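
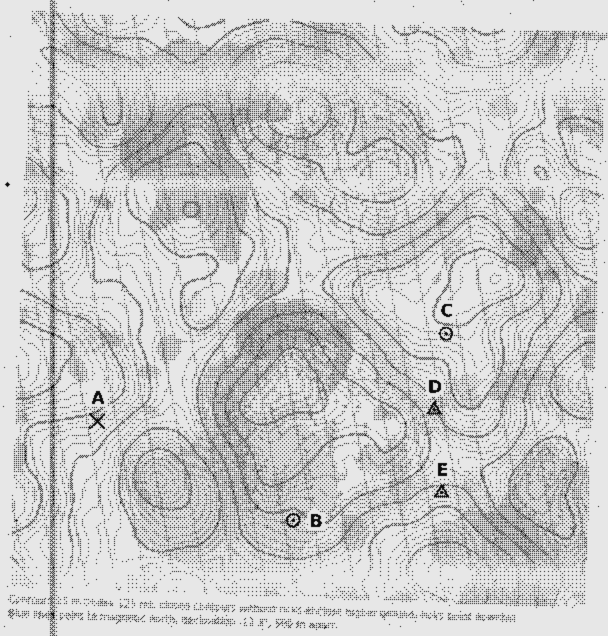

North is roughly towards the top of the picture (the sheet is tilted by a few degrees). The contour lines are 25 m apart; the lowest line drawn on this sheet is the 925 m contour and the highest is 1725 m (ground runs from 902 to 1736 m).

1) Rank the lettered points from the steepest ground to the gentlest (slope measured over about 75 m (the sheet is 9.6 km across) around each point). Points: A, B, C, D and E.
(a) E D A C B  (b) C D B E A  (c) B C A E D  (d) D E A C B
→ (d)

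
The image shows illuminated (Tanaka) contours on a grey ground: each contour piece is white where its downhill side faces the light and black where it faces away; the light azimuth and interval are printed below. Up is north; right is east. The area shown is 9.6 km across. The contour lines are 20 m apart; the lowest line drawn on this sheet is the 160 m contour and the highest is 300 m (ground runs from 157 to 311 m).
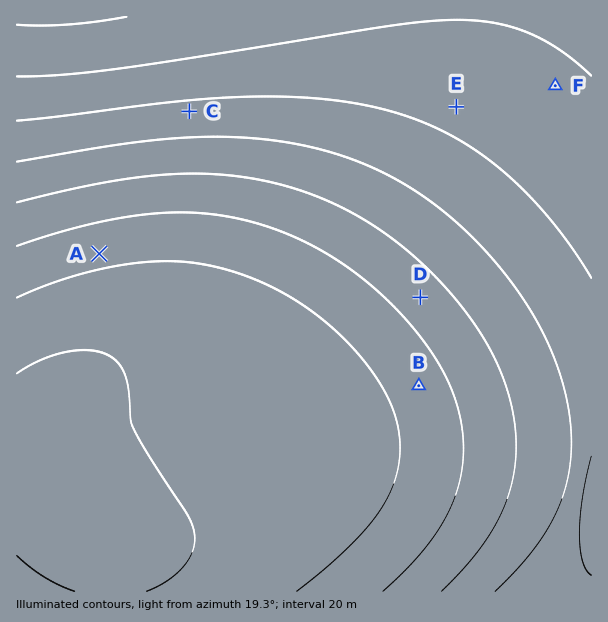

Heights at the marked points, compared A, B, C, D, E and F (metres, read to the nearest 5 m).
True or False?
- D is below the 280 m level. True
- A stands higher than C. True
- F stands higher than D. False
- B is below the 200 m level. False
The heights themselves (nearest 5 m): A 275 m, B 270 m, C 205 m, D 250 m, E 195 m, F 185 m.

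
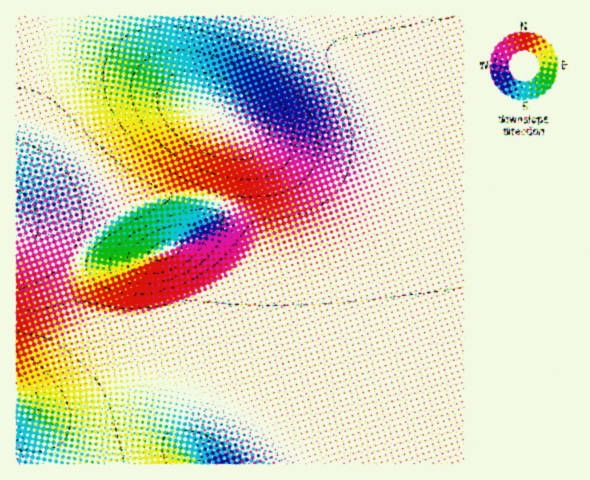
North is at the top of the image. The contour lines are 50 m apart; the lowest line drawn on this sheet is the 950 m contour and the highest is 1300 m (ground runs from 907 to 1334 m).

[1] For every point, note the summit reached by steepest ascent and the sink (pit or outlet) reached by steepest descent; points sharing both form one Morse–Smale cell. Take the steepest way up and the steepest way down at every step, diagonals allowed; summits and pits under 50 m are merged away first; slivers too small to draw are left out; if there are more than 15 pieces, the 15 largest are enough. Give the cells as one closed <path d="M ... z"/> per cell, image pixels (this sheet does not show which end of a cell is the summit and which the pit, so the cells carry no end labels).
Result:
<path d="M463 16l-447 1 1 103 22 6 29 17 34 35 24 32 14-7 18-5 20-2 22 1 21 6 11 5 23 22 5 12-1 73-4 45-6 33 0 18 8 11 31 23 20 19 156-1z"/><path d="M188 196l-30 2-29 9-20 13-21 21-10 17-5 14-1 25 4 12 0 14-4 11-26 34-19 18-11 6 0 7 3 3 24 11 24 1 22-6 37-15 15-4 24-1 23 4 20 6 47 22-6-9 0-18 9-57 1-99-6-10-21-19-22-9z"/><path d="M20 120l-4 0 1 272 10-6 19-18 25-32 5-13-4-44 6-21 16-24 15-14 17-11-24-31-34-35-29-17z"/><path d="M165 388l-24 1-15 4-37 15-22 6-24-1-25-10 11 11 9 18 5 32 265-1-31-27-32-21-37-17-20-6z"/><path d="M17 401l-1 62 26 1 1-11-5-21-9-18z"/>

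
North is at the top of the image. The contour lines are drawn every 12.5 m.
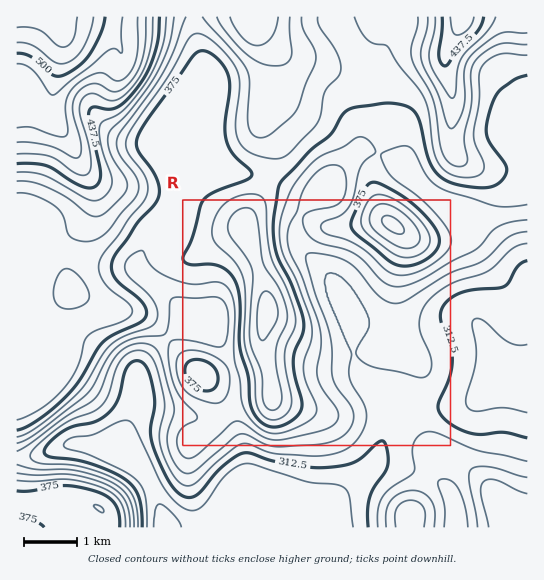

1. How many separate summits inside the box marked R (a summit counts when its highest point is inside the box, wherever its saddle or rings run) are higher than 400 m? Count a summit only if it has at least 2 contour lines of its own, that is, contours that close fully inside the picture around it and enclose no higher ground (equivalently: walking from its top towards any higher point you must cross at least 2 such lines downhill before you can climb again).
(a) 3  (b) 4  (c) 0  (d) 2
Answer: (d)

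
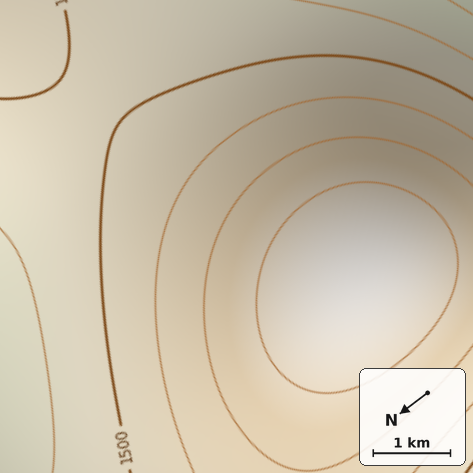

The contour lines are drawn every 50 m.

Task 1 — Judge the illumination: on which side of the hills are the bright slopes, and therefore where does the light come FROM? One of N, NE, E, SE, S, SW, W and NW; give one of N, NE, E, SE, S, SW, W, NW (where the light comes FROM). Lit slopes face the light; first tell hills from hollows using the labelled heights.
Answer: NW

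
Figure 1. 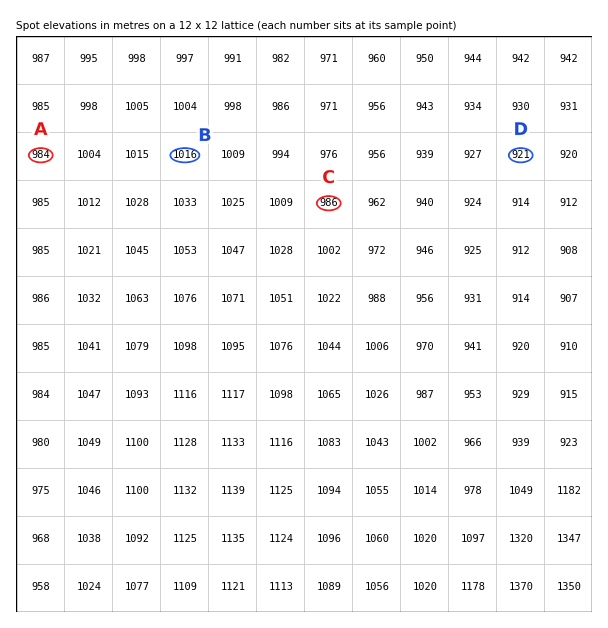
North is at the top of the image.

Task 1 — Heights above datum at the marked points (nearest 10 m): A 980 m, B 1020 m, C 990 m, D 920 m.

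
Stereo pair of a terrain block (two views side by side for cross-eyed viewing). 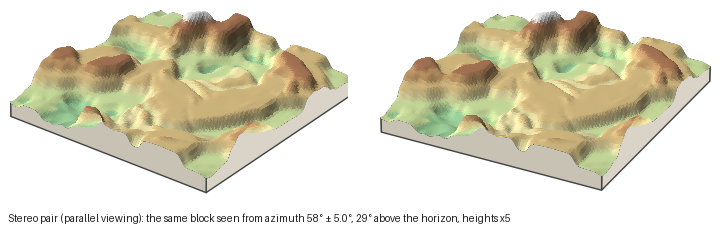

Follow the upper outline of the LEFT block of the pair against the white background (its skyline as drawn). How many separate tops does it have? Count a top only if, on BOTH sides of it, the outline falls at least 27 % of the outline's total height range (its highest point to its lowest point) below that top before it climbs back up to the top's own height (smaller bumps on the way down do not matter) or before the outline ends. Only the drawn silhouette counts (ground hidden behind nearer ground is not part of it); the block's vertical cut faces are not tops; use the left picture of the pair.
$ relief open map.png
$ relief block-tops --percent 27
1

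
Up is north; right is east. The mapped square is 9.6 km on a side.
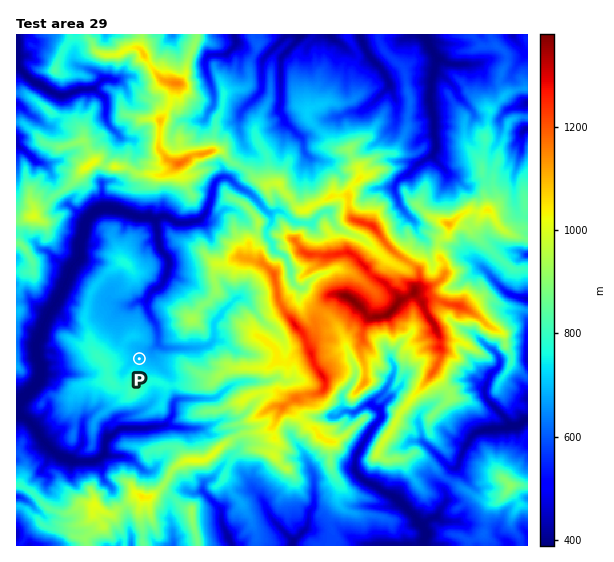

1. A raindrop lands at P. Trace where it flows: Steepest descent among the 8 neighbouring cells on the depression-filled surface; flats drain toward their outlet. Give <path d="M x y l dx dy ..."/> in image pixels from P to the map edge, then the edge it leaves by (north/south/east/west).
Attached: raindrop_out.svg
<path d="M139 359l0-3 4-4 4 0 11-9 0-12-1-2 0-4-7-9-3-7 0-10 3-6 4-4 4-1 5-5 2-6 2-4 0-4 2-1 0-8-10-12 0-5-1-2 0-10-1-2 0-6-2-3-4-3-12 0-9-4-3 0-4-2-4 0-1-2-5 0-2-1-9 0-8 4-8 8-1 3 0 5-2 1 0 6-4 8 0 14-10 14 0 4-4 8 0 2-10 19-4 4-8 15 0 4-2 4-4 14-2 2 2 1 0 9 4 7 0 12-2 1 0 3-2 4-20 20"/>
exit: west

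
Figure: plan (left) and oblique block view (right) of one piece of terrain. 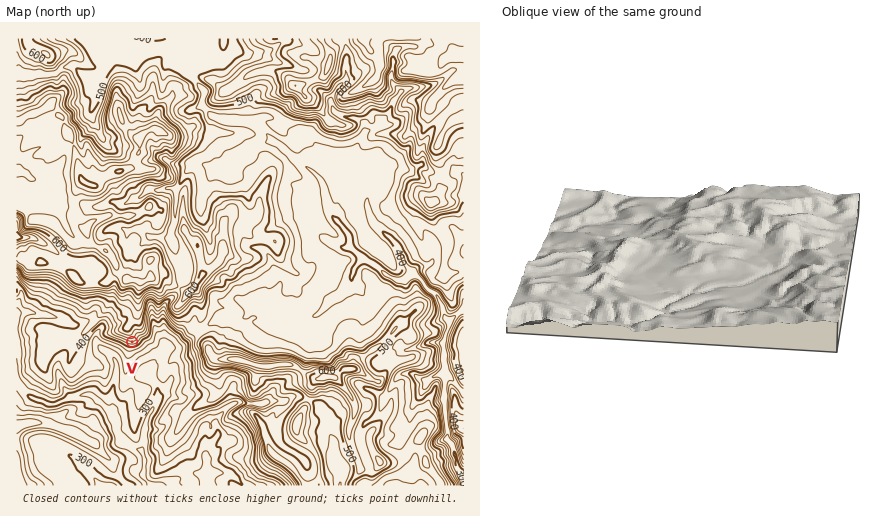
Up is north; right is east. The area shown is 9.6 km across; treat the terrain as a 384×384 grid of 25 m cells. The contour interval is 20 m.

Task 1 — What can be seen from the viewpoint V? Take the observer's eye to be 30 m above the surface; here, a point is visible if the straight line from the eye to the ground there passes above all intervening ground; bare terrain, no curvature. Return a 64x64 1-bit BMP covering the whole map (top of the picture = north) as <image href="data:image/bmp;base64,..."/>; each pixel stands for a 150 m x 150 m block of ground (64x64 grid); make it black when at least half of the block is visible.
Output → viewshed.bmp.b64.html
<image width="64" height="64" href="data:image/bmp;base64,Qk0+AgAAAAAAAD4AAAAoAAAAQAAAAEAAAAABAAEAAAAAAAACAAATCwAAEwsAAAIAAAAAAAAA////AAAAAADwAeAAAAAAAOAD4ABAAAAAwAMwAGAAAADAB/gA8AAAAMAP4AB4AAAAgA80ADAAAAAAPnwAMQAAAAD+/gAxAAAAh//XAGMAAAD//98A4wAAAP//z4D7gAAAj//P4AAAAAAD5+/wAAAAAATP//hAAAAABM//4AAAAAAI7//wAAAAAAn///AAAAAACf//8AAAAAAN///yAAAAAA////AAAAAAB///4AAAAAAH5+/wAAAAAA4gx4AAAAAACABHgAAAAAAAAAYAAAAAAAwABgAAAAAAAABHAAAAAAAwAE8AAAAAACAA8gAAAAAAYAAAAAAAAABwAAAAAAAAABAAAAAAAAAAAAAAAAAAAAAAAAAAAAAAAAAAAAAAAAAAAAAAAAAAAAAAAAAAAAAAAAAAAAAAAAAAAAAAAAAAAAAAAAAAAAAAAAAAAAAAAAAAAAAAAAAAAAAAAAAAAAAAAAAAAAAAAAAAAAAAAAAAAAAAAAAAAAAAAAAAAAAAAAAAAAAAAAAAAAAAAAAAAAAAAAAAAAAAAAAAAAAAAAAAAAAAAAAAAAAAAAAAAAAAAAAAAAAAAAAAAAAAAAAAAAAAAAAAAAAAAAAAAAAAAAAAAAAAAAAAAAAAAAAAAAAAAAAAAAAAAAAAAAAAAAAAAAAAAAAAAAAAAAAAAAAAAAAAAAAAAAAAAAAAAA=="/>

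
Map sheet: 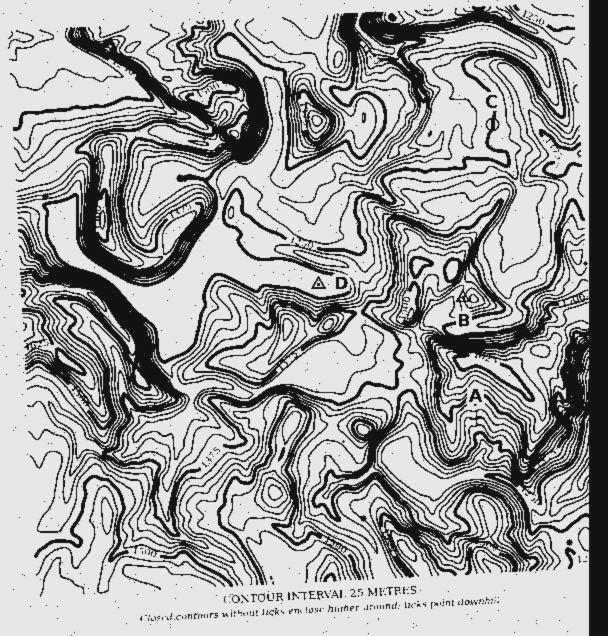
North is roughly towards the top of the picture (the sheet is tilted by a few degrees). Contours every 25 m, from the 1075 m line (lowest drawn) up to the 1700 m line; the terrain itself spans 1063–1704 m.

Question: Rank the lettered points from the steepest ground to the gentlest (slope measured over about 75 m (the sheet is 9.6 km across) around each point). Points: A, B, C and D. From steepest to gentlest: B A C D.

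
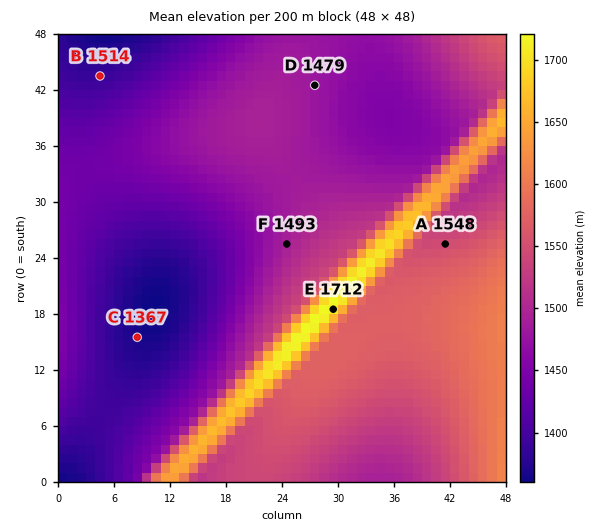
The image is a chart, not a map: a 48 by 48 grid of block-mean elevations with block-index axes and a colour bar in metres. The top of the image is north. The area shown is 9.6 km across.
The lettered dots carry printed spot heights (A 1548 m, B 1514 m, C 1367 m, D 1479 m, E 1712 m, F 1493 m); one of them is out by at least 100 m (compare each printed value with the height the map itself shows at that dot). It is B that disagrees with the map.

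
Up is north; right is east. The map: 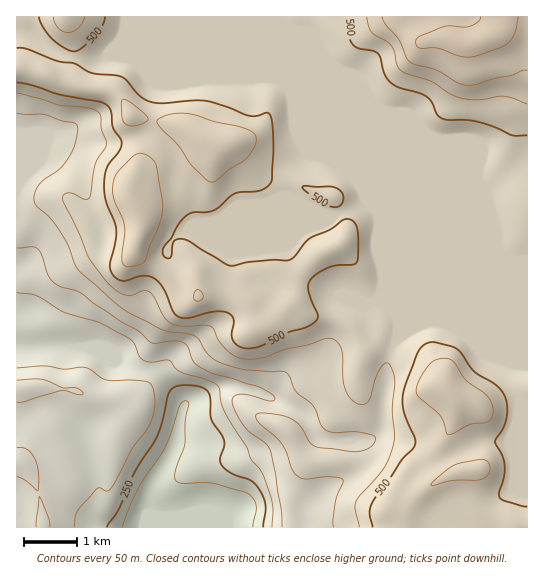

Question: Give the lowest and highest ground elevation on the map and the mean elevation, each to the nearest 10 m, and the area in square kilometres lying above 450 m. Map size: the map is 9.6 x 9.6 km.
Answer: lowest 160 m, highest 670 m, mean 440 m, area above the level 61.4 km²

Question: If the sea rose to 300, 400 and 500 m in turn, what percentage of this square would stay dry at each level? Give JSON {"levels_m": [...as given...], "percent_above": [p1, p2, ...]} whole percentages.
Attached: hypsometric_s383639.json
{"levels_m": [300, 400, 500], "percent_above": [90, 74, 27]}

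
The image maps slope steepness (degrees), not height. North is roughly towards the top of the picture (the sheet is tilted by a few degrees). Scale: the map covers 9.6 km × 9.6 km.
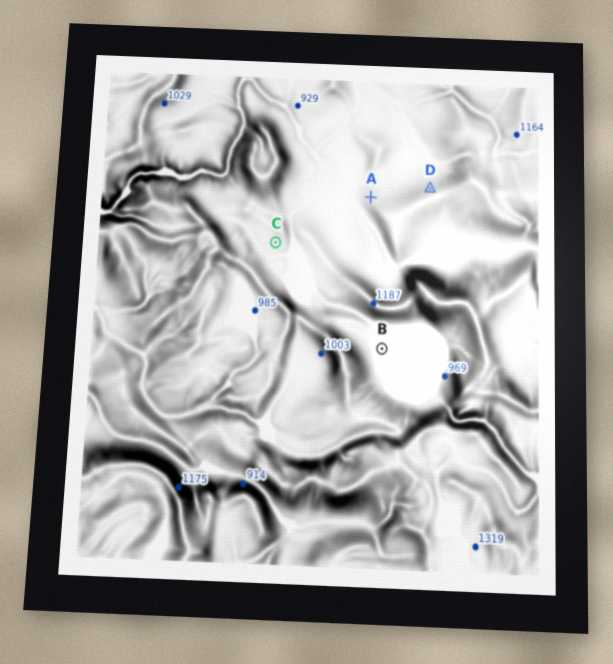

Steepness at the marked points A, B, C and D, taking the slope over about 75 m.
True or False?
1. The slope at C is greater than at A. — False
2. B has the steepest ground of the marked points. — False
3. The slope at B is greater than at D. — False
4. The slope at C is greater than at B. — True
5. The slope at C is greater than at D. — False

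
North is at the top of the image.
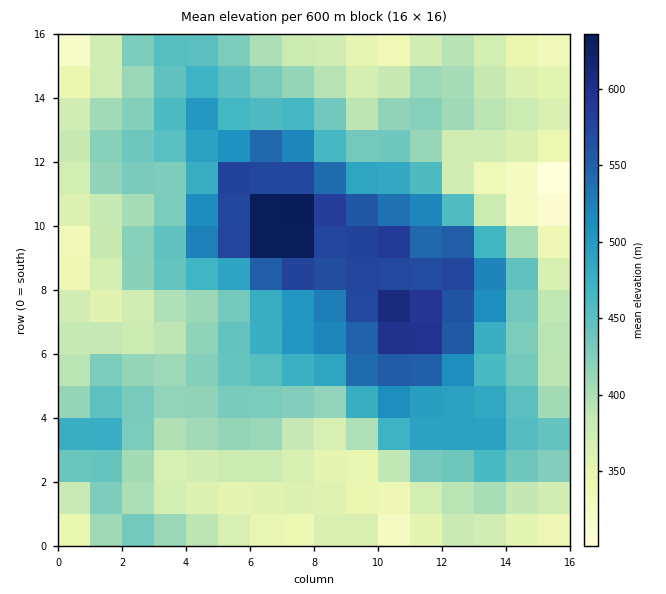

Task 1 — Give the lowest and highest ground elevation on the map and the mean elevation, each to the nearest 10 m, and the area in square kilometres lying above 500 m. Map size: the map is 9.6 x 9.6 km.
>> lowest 290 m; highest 670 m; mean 440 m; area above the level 18.4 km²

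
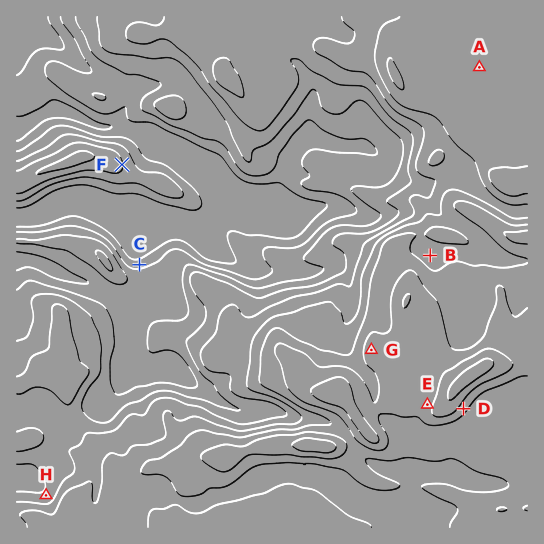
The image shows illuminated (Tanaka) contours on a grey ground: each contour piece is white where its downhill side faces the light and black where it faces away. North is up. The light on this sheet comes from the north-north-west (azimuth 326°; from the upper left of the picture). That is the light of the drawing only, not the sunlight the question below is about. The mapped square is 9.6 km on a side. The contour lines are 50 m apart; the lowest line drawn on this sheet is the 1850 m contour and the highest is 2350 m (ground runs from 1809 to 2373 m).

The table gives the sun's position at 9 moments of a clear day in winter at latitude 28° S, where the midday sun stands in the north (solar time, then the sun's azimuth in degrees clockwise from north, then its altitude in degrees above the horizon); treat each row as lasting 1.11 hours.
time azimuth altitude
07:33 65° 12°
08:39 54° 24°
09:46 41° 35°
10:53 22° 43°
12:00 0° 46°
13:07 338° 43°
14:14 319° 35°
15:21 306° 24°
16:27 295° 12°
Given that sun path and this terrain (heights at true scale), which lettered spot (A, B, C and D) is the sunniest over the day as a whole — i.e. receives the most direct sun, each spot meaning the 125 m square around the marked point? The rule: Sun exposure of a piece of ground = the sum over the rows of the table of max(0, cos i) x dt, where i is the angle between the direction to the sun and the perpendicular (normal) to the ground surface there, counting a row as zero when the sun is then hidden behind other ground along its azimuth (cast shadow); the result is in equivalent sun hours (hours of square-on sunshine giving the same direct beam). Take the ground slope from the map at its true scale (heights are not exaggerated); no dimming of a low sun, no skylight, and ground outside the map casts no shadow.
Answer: C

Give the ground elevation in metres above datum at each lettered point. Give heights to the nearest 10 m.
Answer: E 2280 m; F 2000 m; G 2270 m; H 2060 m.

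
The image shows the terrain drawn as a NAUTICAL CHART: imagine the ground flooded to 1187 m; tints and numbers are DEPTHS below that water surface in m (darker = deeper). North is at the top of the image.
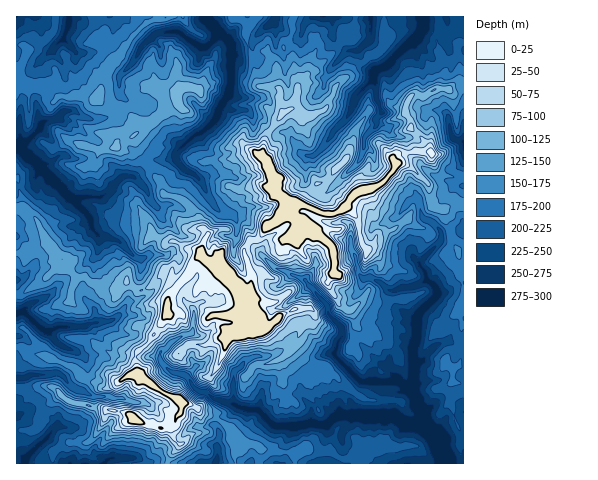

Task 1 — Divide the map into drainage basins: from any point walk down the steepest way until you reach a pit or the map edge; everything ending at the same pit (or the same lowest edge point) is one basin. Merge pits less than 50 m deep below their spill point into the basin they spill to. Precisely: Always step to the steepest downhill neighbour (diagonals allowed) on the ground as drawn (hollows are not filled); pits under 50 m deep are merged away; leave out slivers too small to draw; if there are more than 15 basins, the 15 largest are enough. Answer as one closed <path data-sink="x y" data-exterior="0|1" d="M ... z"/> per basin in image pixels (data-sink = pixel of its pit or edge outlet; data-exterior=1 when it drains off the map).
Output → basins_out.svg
<path data-sink="445 463" data-exterior="1" d="M402 163l-7 2-3 8-9 10-28 10-13 17-9 4-11-1-22-10-15-4-8 19-11 10-8 11-8 1-5 9 7 31-4 13-5 4-5-4-16-26-14-5-6-7-3 1-31 43-1 15-17 27-13 10-2 6 2 17-8 1-10 7-1 7 3 6 0 15 18 12 26 6 10-4 1-6 5-5 1-11 10 2 9 9 20 8 10 10 8 11-5 14 2 8 227 0 1-257-15-1-7 4-7-2-4-4-3-21-15-14z"/><path data-sink="207 17" data-exterior="1" d="M235 16l-70 0-17 6-18 17-8 14-13 13-7 11-1 12-5 8 6 7 34 23 1 5-4 6 7 16 20 27 3 12 22 9 11 12 3 11 8 7-5 16 1 9 5 5 15 5 15 26 5 4 5-4 4-13-7-31 5-9 8-1 8-11 11-10 7-16 0-3-10-9 1-10-7-18-6-7 2-15 18-25 0-5-4-11 3-5-1-4-4-3-14 0-4-3-12-46 2-13z"/><path data-sink="17 146" data-exterior="1" d="M17 71l-1 136 8 0 12 11 12 24 28 35 8-1 8 7 19 6 8 0 7-7 12 8 5 0 9-4 9-11 5-1 12 12 11-14 4-10 9-7 0-7 5-16-8-7-3-11-11-12-22-9-3-12-20-27-7-16 4-6-1-5-34-23-5-6-41-2-15-8-16-4-5-6z"/><path data-sink="424 18" data-exterior="0" d="M463 16l-78 0-1 3 0 28-5 5-9 4-8 8-5 1-19 18-10 23-5 4-12 6-9 0-8-7-4 0-10 8-11 14-5 9-2 15 6 7 7 18-1 10 2 4 43 18 14 2 9-4 13-17 28-10 11-14 1-5-2-5 4-4 16-4 18 1-3-7-18-18 0-7-4-7 0-8 3-7 5-4 10 2 13-8 11 2 8-9 8-1z"/><path data-sink="22 312" data-exterior="0" d="M62 260l-21 23-20 12-5 0 0 51 15 7 12 3 27 10 13 13 14 5 5 4 8-1 19-12 8-1-1-20 14-13 12-19 5-8 1-15 9-13-9-11-4-1-12 12-9 4-5 0-12-8-7 7-8 0-19-6-8-7-8 1z"/><path data-sink="25 463" data-exterior="1" d="M117 384l-5 5-6 20-35-7-7-3-9-11-7-2-31 1-1 76 36 1 2-12 9-8 26-2 12-16 7-16 15 2-2-2 0-15z"/><path data-sink="69 21" data-exterior="0" d="M145 16l-89 0 0 12-13 15-14 7-7-5-6 1 0 24 2 6 7 8 16 4 15 8 32 0 7 3 5-7 2-15 7-11 13-13 8-14 18-17z"/><path data-sink="463 143" data-exterior="1" d="M463 80l-7 1-8 9-11-2-13 8-10-2-5 4-3 7 0 8 4 7 0 7 11 10 10 15-25 0-9 3-4 4 3 5 6-1 11 6 15 14 3 21 4 4 6 2 8-4 15 0z"/><path data-sink="104 463" data-exterior="1" d="M115 410l-9 2-5 14-12 16-22 1-7 3-6 6-2 11 115 1 3-8 9-11-5-7-3-10-25-4-12-4-9-7z"/><path data-sink="371 17" data-exterior="1" d="M384 16l-28 1-4 22-8-1-8 12-39 37 0 7-5 15 10 7 9 0 17-10 10-23 19-18 5-1 8-8 9-4 5-5z"/><path data-sink="274 20" data-exterior="0" d="M293 16l-37 0-10 15 12 53 4 3 14 0 4 3 1 4-3 5 5 15 11-8 3-19 4-5-7-21-11-14 9-14z"/><path data-sink="215 463" data-exterior="1" d="M183 402l-1 1-1 10-5 5-1 6-5 3 4 11 5 7-9 11-2 7 67 1-1-8 5-14-8-11-14-13-14-4-9-8z"/><path data-sink="323 17" data-exterior="1" d="M355 16l-61 1-2 16-9 14 4 7 5 5 4 14 5 9 35-32 8-12 8 1z"/><path data-sink="17 378" data-exterior="1" d="M19 346l-3 1 1 40 31-1 7 2 9 11 7 3 36 7 2-13 6-11-13 3-5-4-14-5-10-12-30-11-12-3z"/><path data-sink="17 17" data-exterior="1" d="M55 16l-38 0-1 29 6 0 7 5 14-7 13-15z"/>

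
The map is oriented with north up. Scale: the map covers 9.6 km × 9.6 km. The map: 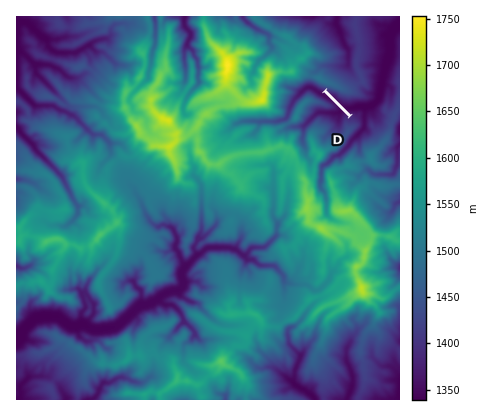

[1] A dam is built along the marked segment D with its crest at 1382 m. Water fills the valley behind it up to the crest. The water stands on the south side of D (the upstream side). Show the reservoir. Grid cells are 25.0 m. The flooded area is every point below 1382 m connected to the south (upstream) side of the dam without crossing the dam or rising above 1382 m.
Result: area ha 38.2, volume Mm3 6.41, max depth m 38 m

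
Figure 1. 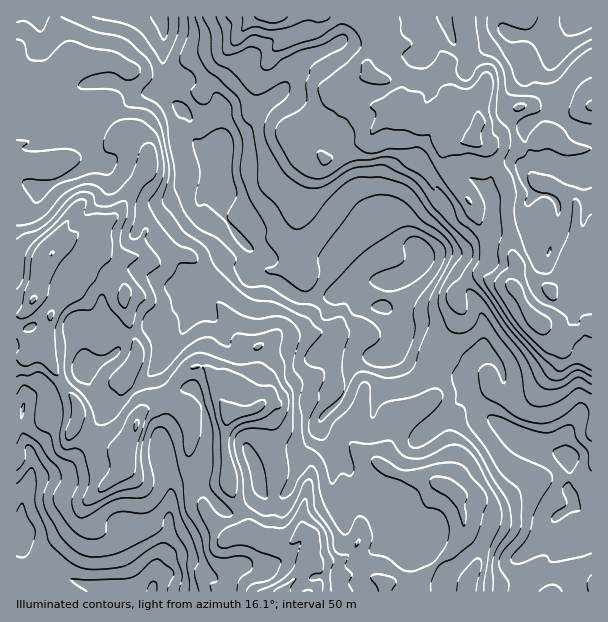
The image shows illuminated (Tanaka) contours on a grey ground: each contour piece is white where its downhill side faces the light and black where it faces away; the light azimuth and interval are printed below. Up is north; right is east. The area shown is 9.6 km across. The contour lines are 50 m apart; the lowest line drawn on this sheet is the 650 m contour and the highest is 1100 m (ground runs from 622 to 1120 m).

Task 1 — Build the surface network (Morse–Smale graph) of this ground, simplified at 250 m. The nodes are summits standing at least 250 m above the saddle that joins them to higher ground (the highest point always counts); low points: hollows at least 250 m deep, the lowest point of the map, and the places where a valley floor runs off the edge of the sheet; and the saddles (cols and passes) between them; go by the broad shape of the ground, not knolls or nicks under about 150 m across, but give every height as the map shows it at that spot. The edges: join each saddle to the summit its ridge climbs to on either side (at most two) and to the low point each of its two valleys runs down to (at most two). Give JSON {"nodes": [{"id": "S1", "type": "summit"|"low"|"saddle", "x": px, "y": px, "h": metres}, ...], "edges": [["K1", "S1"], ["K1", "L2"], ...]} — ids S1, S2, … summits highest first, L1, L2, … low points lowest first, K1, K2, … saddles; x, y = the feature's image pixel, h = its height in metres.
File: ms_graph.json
{"nodes": [
{"id": "S1", "type": "summit", "x": 281, "y": 591, "h": 1120},
{"id": "S2", "type": "summit", "x": 273, "y": 17, "h": 1096},
{"id": "L1", "type": "low", "x": 420, "y": 249, "h": 622},
{"id": "L2", "type": "low", "x": 152, "y": 591, "h": 640},
{"id": "K1", "type": "saddle", "x": 173, "y": 384, "h": 970},
{"id": "K2", "type": "saddle", "x": 432, "y": 369, "h": 776}],
"edges": [["K1", "S1"], ["K1", "L1"], ["K1", "L2"], ["K2", "S1"], ["K2", "S2"], ["K2", "L1"]]}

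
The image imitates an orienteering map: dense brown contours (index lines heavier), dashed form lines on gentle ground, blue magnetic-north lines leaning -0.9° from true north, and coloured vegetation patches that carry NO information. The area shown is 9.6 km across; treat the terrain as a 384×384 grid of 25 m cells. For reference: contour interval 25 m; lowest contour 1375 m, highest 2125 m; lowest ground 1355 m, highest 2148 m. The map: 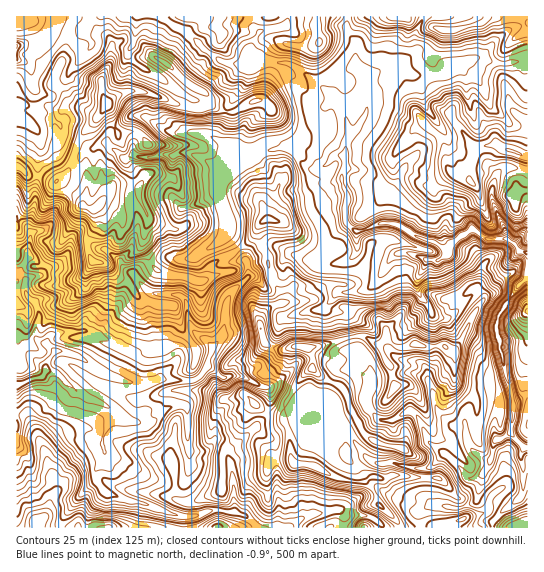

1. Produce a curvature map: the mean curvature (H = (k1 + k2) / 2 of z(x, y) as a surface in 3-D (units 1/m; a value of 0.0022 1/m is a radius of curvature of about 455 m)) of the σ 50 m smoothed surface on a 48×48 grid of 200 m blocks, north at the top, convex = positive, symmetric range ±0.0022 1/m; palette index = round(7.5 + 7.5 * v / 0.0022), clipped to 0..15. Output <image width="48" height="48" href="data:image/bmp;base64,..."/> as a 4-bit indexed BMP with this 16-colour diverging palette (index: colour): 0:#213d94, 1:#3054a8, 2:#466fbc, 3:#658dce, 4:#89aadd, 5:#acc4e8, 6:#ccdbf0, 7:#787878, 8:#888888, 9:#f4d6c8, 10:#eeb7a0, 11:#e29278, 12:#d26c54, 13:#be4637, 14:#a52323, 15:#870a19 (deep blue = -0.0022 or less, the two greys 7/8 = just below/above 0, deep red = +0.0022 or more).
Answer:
<image width="48" height="48" href="data:image/bmp;base64,Qk32BAAAAAAAAHYAAAAoAAAAMAAAADAAAAABAAQAAAAAAIAEAAATCwAAEwsAABAAAAAAAAAAlD0hAKhUMAC8b0YAzo1lAN2qiQDoxKwA8NvMAHh4eACIiIgAyNb0AKC37gB4kuIAVGzSADdGvgAjI6UAGQqHAGumbJ3tu8y4ev2nNkVZvHf0K5ebq4Up3Fq6WJZXh0ADMAADi2l1RERm+0VmRMmySXd5caM0EknMy6xIb1lndkJ+pHhlW1SoM1iJt1VIvLmGaK4re0dlZmdKRVVmypS7smeJrHOnd1WXZowqnTlljf3L28zf1TN5wmaainRndWioRYtIjk3M+VaIWDAZg7ZKsnS5lndmV6moV5pVe22ZdYlDMa/DOaccpCjJdmZoq6inRlp3qUxmZ5g63vdEikxL0Ey4Vmd4eFenOnaElUxnd4S+lbgqiGwiGkyniIloZUXIOYeaNppneGfEZfZpVntODqlnd4iFZ3WqSbeadbl3d2ySQkLFdmptDIqGeHZXiWdDNsh55ot3d20m+TfDlWp9CXqIlUeZmZyqh73Ps112ZapFvGxjuGh9CgVqRpmXZUVmR9GYAijDisd0btsXrlaJDMg1apdWeHVpsFQEyoKu1VZ1eUUorkawiqhJyVZ3eZhV5U7JZHcLZYh02WVFrlbAq5ezM2eJiIiEuyd42c6tlVZXpqjHz0iQu4c3u6p2d3d3tERTr0zs3dmcuI+7y3uAiYeTREV4eHdrN5ND7AZlRXqi2FdVaegRuXlnilloiXd6PKNV+iRnZmNdzJkiNvpA/blrqEWGmovZXXJs63hTJqmbifY1lJ9gX6IznaR2i4dhbGM9tpurtHZUOcZO2V34D4nbdtZolzZlrHMFopiYmHhUVnPZi7ufAnRHm9ZZZKvd28ywC4inaIiGV5GGZ6x4wGxkQ833M6p2V4fEjWpkVVeYWbxDh1uDtpJ6RNpimnQ0NJuRfHRGeIWZc0FnBnr/EXPMotQtS7VZZUWJmEV3eLeLit+SF+pKCNJmwpmahqicmGVItXnIeKM73TA5kBAgU4RQeUmnpNqb23VW686WekWQACrLfgfw1pbhnZyIhthiuWVViptVeTnMmbh2SIuw+Ge3O7qoWoZXVWV6uYpmilSImXacZX8I5kaMl5apW1VMhlapuZVneVWIhmmpV34LyGmOlaaLeqebhnZ4lqx2iCyIZ4qIm9omuNhop5eJW+59h3ZWdq1lW0ZlikiHyJhkVKZmaYeVIwYLRHd2WZtIhliHy1VpmJdma5dIXFdWePinepdndUV4iFh3jJVYh5qc2YdZSpdMielmdlVXZFZ4eIaGabdpWLepdnZpV7tJrVFDI0eWpodneIVnZqnGbGSoR2d4ZH6XASU2mnrFjOpneHlYZn2C2UlkiniYqZf7VEfOvNedm+dWeGl3dZ093EsotqZUiFq8u/+VWsl47YVXhoh3d3ZWq2dJlZSMZVuVu4Q463SFeXV4Z4h4d3d2aGVrlqZsVp3jhSOedYpEWHh1Znh3iHZmVmeMh2dpxEX2VH33aUNVZUNIhWd3dniYZmdkRrl2t1OZGft3dDqFZpic2FZ4d2Z2VlVsdVd2h4Sbd4Z4Q7xlecyZ63VoVoVHd1ZH17h3iFmnpnhjWpuZVWVYqFVYdHXP/qlka4qHeXZ1VWVZl4l3eoV5p1e6zddWRou6iA=="/>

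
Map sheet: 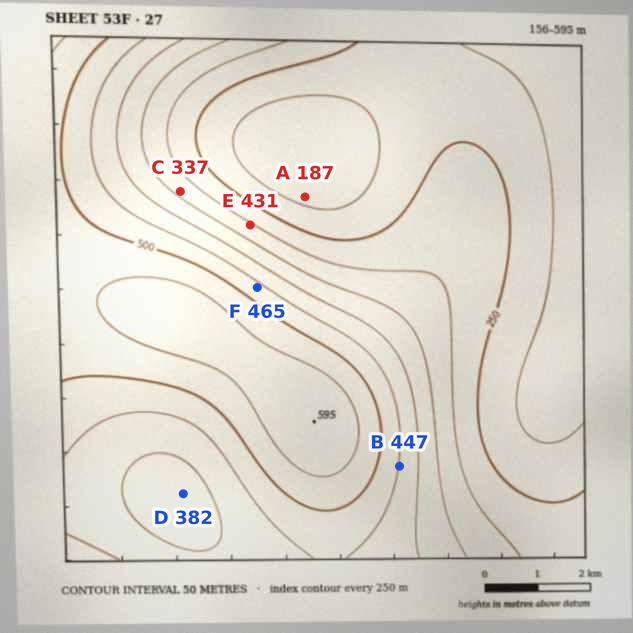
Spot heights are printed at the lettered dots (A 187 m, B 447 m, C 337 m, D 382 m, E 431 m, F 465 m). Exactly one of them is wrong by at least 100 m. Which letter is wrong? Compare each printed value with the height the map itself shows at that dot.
E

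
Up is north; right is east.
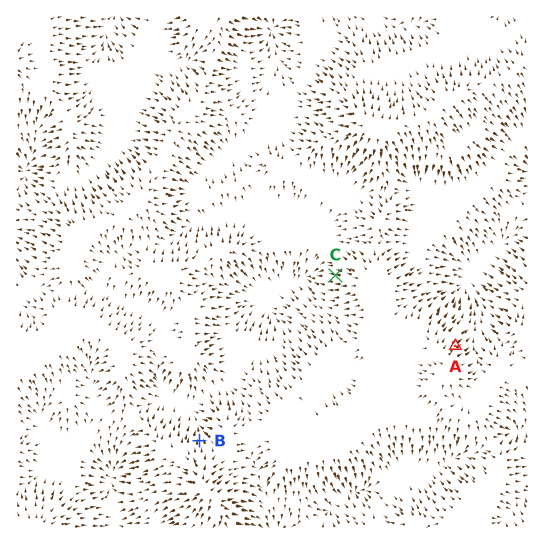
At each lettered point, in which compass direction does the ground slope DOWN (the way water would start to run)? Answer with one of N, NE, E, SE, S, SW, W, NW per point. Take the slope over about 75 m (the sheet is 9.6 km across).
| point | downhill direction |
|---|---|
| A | NE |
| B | N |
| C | W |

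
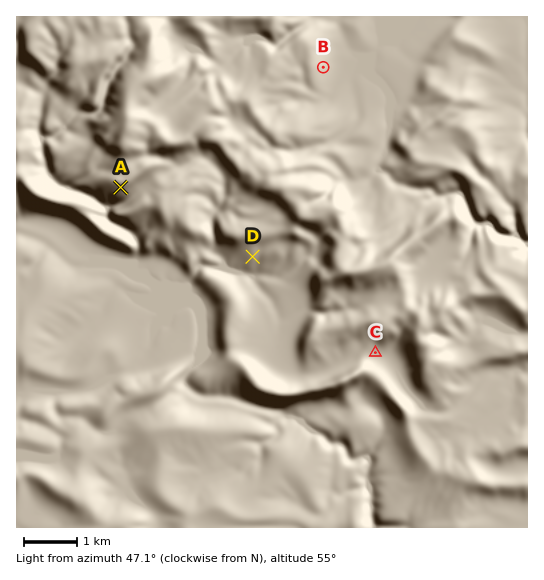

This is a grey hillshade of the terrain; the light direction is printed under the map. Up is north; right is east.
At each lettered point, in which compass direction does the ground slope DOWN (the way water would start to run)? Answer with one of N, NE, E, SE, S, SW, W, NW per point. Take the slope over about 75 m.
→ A S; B E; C SE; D S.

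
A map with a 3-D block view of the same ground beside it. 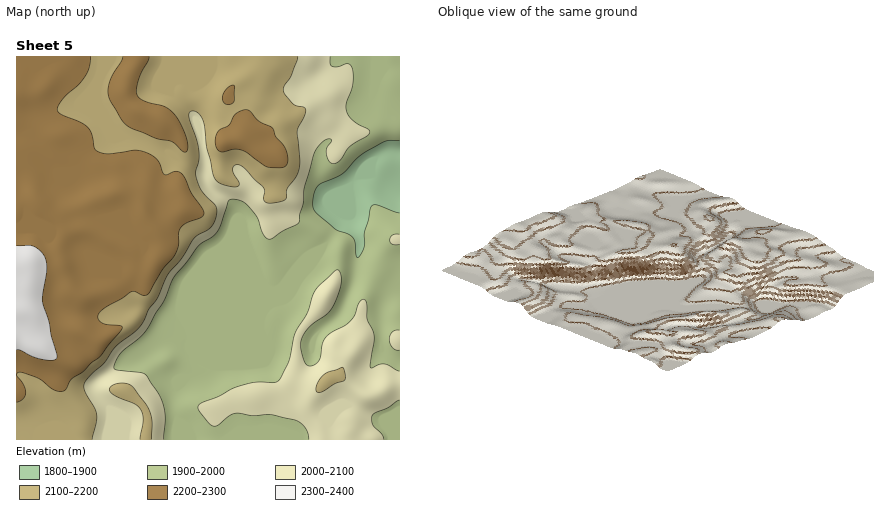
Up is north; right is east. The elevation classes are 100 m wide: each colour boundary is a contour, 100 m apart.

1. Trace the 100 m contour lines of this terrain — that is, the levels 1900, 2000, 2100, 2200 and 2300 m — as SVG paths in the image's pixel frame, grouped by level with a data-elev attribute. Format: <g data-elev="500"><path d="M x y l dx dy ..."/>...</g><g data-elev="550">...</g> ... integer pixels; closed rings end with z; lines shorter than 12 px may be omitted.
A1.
<g data-elev="1900"><path d="M400 213l-22-8-6 1-8 26 0 16-6 10-2-4-1-12-2-4-5-4-12-4-16-14-6-6-1-6 2-12 5-8 22-10 18-18 20-13 8-2 12-1"/></g><g data-elev="2000"><path d="M164 440l1-28-3-10-4-10-13-18-5-1-25-3-1-2 2-6 6-10 18-14 7-8 17-30 12-25 22-29 14-9 5-5 12-32 3-1 6 1 8 4 11 14 7 18 4 3 4 0 27-17 1-8 3-12 2-16 9-31 6-10 6-5 5 0-4 8-1 6 3 8 5 2 6-4 10-14 19-12 1-2-1-2-16-10-7-10 0-8 7-20-1-15-4-3-10 3-6-1-2-2 0-8"/><path d="M384 440l-2-6-9-10-1-8 28-16"/><path d="M400 371l-16-7-14 4 4-32-7-16 0-16-3-5-5 3-4 12-5 8-20 11-5 5-3 6-2 14-2 4-8 4-5-2-4-14 0-10 8-12 19-14 6-10 5-14 2-10-1-9-2-1-2 0-17 16-5 6-7 22-12 18-6 28-11 21-4 2-20-1-16 4-20 11-16 5-4 4 3 8 9 10 4 2 4-1 12-9 6-3 16 3 18-1 24 5 6 3 5 5 3 4 1 8"/><path d="M400 330l-8 2-3 8 3 8 4 2 4 0"/><path d="M400 234l-8 1-2 5 2 4 8 0"/></g><g data-elev="2100"><path d="M92 440l4-18 1-8-3-6-9-18 0-8 7-8 12-11 12-17 24-20 9-16 9-12 11-24 13-16 12-20 16-10 6-10 1-6-1-6-14-15-6-13 0-6 3-12 0-10-3-12-7-18 0-7 3-2 4 1 7 8 4 28 6 28 4 6 13 4 8 0 1-4-6-12 1-4 4-1 6 3 19 20 2 4-1 7 2 3 6 1 12-3 3-2 0-10 9-10 3-8 1-10-3-28 9-20-2-4-12-5-9-13 1-4 8-11 6-19"/><path d="M151 440l1-22-6-14-16-19-8-2-8 2-5 3 3 5 22 11 7 6 2 10-3 20"/><path d="M318 392l4 0 12-8 10-4 1-4-1-8-2-1-14 5-5 4-7 10 0 4z"/></g><g data-elev="2200"><path d="M16 402l7-4 3-6-2-7-7-9 1-4 4 1 14 4 17 13 9 1 4-1 6-12 10-6 10-9 8-6 22-29-2-2-13-2-6-2-3-4 1-6 7-5 26-15 4 0 8 4 4-2 14-24 14-16 3-8 0-12 2-6 6-6 14-4 3-4-1-4-11-16-7-16-5-5-4-2-12 4-8-16-6-5-8-3-8-1-26 4-10-2-3-4-3-14-4-7-8-5-19-8-3-2 0-4 4-8 17-16 7-10 3-7 2-11"/><path d="M270 168l12 0 4-3 2-7-4-11-8-11-4-8-14-7-10-11-4 0-6 2-4 4-6 9-8 4-2 3-3 8 2 8 5 4 12-3 8 1 22 16z"/><path d="M227 104l5 0 2-2 1-16-1-1-6 3-5 6 0 6z"/><path d="M123 56l-2 6-10 16-3 12 2 10 11 20 9 8 26 10 16 3 10 10 4 1 2-4-2-10-6-14-6-10-10-8-22-6-5-6 0-6 2-8 10-24"/></g><g data-elev="2300"><path d="M16 350l26 9 10 1 5-2-8-36-7-20 5-32-2-12-4-6-7-5-18-1"/></g>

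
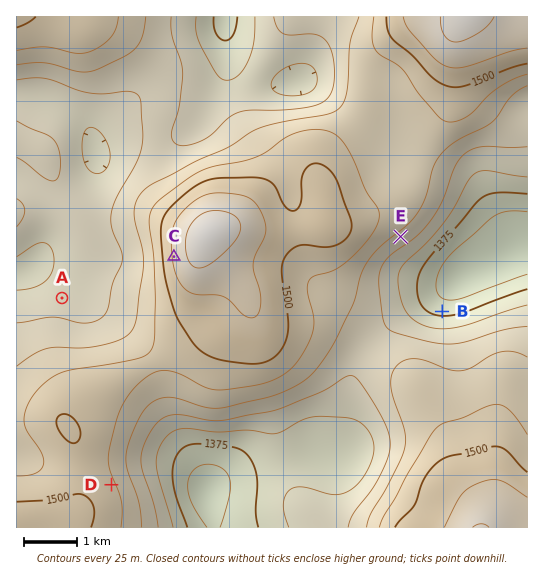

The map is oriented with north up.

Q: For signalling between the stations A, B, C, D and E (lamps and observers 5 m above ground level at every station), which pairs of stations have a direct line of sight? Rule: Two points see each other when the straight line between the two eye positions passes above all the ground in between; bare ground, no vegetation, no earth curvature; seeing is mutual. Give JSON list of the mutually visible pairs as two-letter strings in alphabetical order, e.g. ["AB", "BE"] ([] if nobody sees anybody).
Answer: ["AC", "BE", "CD"]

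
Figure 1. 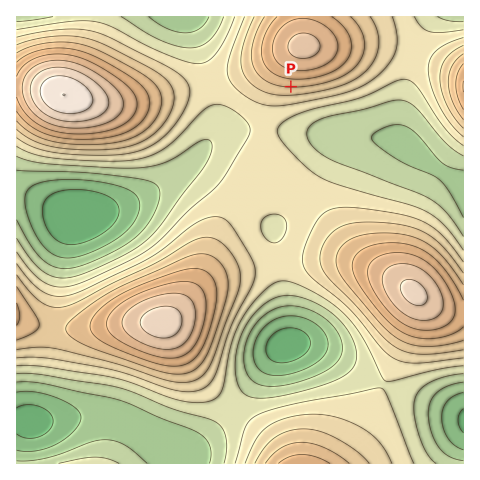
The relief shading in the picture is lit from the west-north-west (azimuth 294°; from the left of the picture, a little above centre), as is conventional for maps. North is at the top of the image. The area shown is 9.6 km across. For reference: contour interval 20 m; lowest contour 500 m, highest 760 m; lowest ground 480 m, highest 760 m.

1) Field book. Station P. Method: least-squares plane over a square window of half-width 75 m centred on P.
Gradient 7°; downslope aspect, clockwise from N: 182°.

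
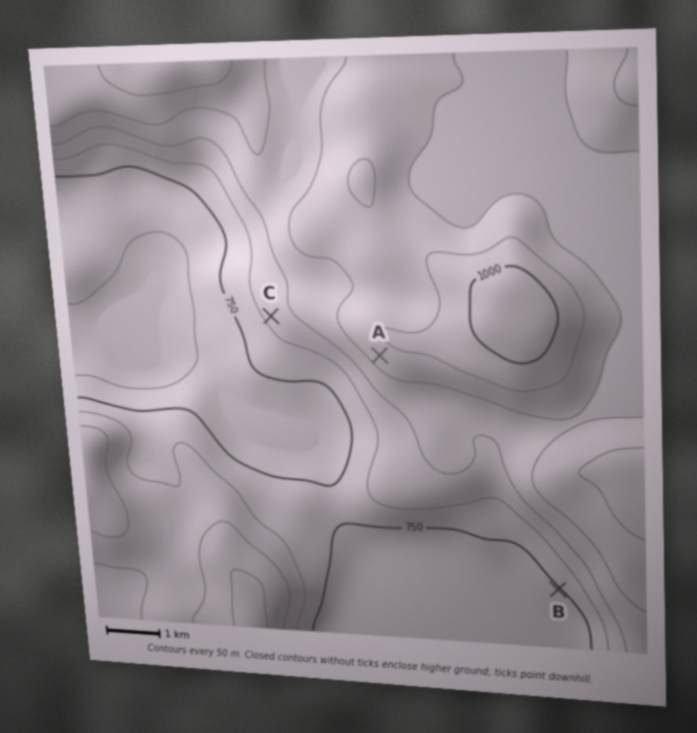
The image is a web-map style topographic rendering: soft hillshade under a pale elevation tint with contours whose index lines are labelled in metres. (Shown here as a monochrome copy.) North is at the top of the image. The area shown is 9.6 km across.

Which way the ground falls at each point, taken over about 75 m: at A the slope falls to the SW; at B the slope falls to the SW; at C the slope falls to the SW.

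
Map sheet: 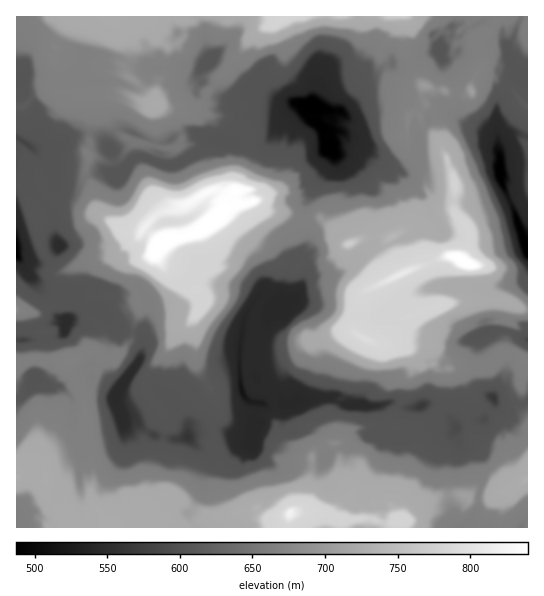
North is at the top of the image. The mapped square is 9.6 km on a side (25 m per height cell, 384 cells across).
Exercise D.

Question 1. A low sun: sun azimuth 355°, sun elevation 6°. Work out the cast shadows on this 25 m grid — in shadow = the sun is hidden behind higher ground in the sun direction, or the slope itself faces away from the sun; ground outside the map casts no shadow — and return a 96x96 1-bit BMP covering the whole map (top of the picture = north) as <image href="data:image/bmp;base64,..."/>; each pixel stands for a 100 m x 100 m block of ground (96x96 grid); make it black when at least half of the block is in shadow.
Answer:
<image width="96" height="96" href="data:image/bmp;base64,Qk2+BAAAAAAAAD4AAAAoAAAAYAAAAGAAAAABAAEAAAAAAIAEAAATCwAAEwsAAAIAAAAAAAAA////AAAAAAAAAAAAAAA4//hjAP8AAAAAAAA4AMAHDP/8AAAAAAAIAAADnP/4AAABAAAAAAAAPf/wAAAAAAAAAAAANY/wAAAAAAAAAAAAIAPgAAAAAAAAAAAAAAFAAAAAAAAAAAAAAAAAAAAAAAAAAAAAAAAAAAAAAAAAAAAAAAAAAAAAAAAAAAAAAAAAAAAAAAAAAAAAAAAAAAAAAACAAAAAAAAAAAAAAAAAAAAAAAAAAAAAAAAAAAAAAAAAAAAAAAAAGAYAAAAAAAAGAYAAAB/gAAAAAABvAYAAAP/wAAAAAABhg4AAAP/wAAAAAAABgYAAAP/8AAAAABABwAAAB//+AAAAADsAAAAEB///wAAAAHoAAAAP3///+AMAAH4AMA4P/////+PAAfwH+BwP/////+fjAfgH+AA///////f/wfg//AA///////z/gfw//IB/////3/j/APx//sB/////x/h+AP5//8B/////wDg4AD9//+Af///nABAAAA8P/+AX///z4AAAAA/P//gX/8Hx5wAAAAXv//4P/wAw/4HgAAX3//8AHEAc/8f4AAHw//8AGAAf///4wAPw//8AAAAf///4wAfw//+AAAAf///74B/w///AAAAP///58D/xP//AAAAH//8B4H//n//AAAAB//8AAH//j//4AAAAf+AAAf//hf/8AAAAP4AAP///Av/+AAAAf8AAf//+B//+gD8f/8AAf//4D//+AA/f//AI///wD//+GAPv//AY///4B//gnADz//AAOP//A//4HAAQ/0AIAN7/8f/+OwAB4AAYABif/f//MwAAwAAQADwP////hwAAAAARwDkH////p4AAAAAj23MD////IYYAAAEjm2EAP//wAAEAAAEjF0CAD//wQAAAAANAB8BgA//wwAAAQANABgA/gf/wgAAAAAJAAAAfwP+QAAAAQAaAAAAB4HyAAAAAAASAAAAAcByAAAAAAASAAAAAMACwAAAAEAAAAAAAGBiwAAAAEAEAAAAAAAgAAAAAAAAAAAAAAAAAAAAAAAAAAAAAAAAAAAAAAAAAAAAAAAAAAAHAAAAAA+AeAAAAAAPAAEAAA5//AAAAAAOAAGAAAA//gAAAAAcAAHAAAA/7gAAAQAYAAfIgAP/x8AAAYBQAA/ZgYfj4eAAA+DwAA+6B+eP+/AD//CgAD+8D/8///AD//mAAD/8H+5/5/gH//kAAH/wH8Bv4HgH//8AAH/gPgAf8AAH//8AAH/AOAA4IBQH//4AAB+AMAAgAA4P//4AAh+AYAAAAB+///4APhsAAAAAAB////wAPhOAAAAYAA////wAMAGAAAAwAAP///+AAAGAAABAAgH////AAAADgAAAAYD////gAAADgAPc8eB/////AACHgD//+fB/////gACHgf///fj////f0AAPg////vz//////IAsB/8Bz/9//////gBoD/gGB/8P/////gDwH4AAP/+f/////kDwHgAAH/+P////fwDwGAAAH/+A//h/s8AQAAAAAPAAP/3/mcAI="/>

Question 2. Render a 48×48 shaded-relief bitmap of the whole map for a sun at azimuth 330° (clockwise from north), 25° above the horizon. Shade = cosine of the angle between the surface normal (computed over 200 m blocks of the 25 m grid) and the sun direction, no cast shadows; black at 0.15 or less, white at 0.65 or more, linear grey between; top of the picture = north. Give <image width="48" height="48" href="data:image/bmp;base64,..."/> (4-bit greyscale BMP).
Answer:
<image width="48" height="48" href="data:image/bmp;base64,Qk32BAAAAAAAAHYAAAAoAAAAMAAAADAAAAABAAQAAAAAAIAEAAATCwAAEwsAABAAAAAAAAAAAAAAABEREQAiIiIAMzMzAERERABVVVUAZmZmAHd3dwCIiIgAmZmZAKqqqgC7u7sAzMzMAN3d3QDu7u4A////AImZiIiIiIiJmZiIrJZoeKqry5hTd3h2d4mZiIiIiIiIm7qZrcl4mqqqvKh0ZmhVR3eIiZmqmIiIms3brN3KqqmZmqmXd2h2MlaIiaq8y7qpmavd3N7buYiImZmqmpq4hXiIiaqbzMzLq7vN3c3bupmKu7qrq6ramIiIiJmLzLvLqqq97aq6vLqau7u7vMvNypiIiIiJvLuqqYir7cqZisuqu7qqu8zLzcmIiIeIqamaqYiZzM26mKq6q7qYiZrLm9ypiId5u5h4qYZ4nKzduZiamIiIiYm9uqu5iIdoq5h2eYVojNu83LqIiIiIiIibzKmYiIdomZiHeIZomczczN3LqZqYiIiZrNyqmIZomIiIiIZoiZmsy5mZmXeZiIiZiKzMqYVHqYiIiIZoiIh2d2VVNENWVnd5h1mpmYUju4iId4dniHZlQzRFVUI1RERHiDRneIYwXIVWVXd4iXZEVVQiNFQ1ZmVFeZZ5mIhiCbZFZGd4iYhkRVQzESVUeJmGedy825mpRLtUVEZ4iqmFVUVVZTR1aazKq6qq7surlpt1QhR4ity5d2eIiHV2RYrMmVeIvLqpl4qnUgFYid/+25iIiIVHQzRnZURmWpiIhmqqcgAXiJ7//9mIiIczMyIzIXd2VoiJh3mplRAEiIne3tqIiImFRENFVquYiIiJmYeGh1IBaIirq8qIiIm7l4d4mquYh4dmh2Vmh2UhNlVqq92Yd3ZpmHd4maupdVZTREV4h0MRJFVZmr7KmHZEQiM0VsqquWdmVDRoiGQxEmiJmIrcqph2VERVZ7mb3amIeYU2eIVDIzV4qHacy7qaqpiHdqiHq6qniLlTRWY1NFRGmZh5u8y87JdlVKiFeIiYmKy5ZDRDM0dmmpqImZu7ynZkU5mHmIirqpmrumNEMiSJnLqZmYiJmZZlZImIm7rP7Ll3i6dDQ0V6q83Lu6mZmZdmZ3mInMy9/qvLmJl1VUZ7273dzcyqmHdoeIiIm7u87+3v/LuqqXZpzdzNzLzKp2ZpmIiImqmr3v7///7d3cmHrN26zLm6qGZpqoiImpd4vdzN///93duYrMzamqmqmHZYqomImpZ4eph4ze/8uqqIm7q8l4map2ZXqYiImqeId2Z1eau6maqWiaqal4mql2ZmqZiIiZdnh3eHZ4iIiLu4eKqZiYm7mGZ3iXiHZodWh2VmRVeIdomqiKqamYisp1RneYiGZnd3ZlRnZVeIdniZmJqKqZiJljJHeIh4eIiIiHZnmGeIhmd3dniKqZh4h0I2iJl4iIiJm7mImWR4hjVFZmaKqIh3iHQ3iKqYiIiImrqHi5Q3h0NGeYiKqZmYmZdGiJqYiIiIiJmHashDaHQ3iZmJqZmquZhliIiYiIiId3h3VsuEJWQkd5l3iZiKuph2d2eYh3ZmZVVmY2qVIUQiRndnd4d4qph2d3iIZmZmZmVmZleoQRMhJFZndVVlmZh2eIiHZmeIiHdlRmVqlSEQASREVUM0eZmFaYmFeIiIiIh1JEM3p0EQAAJDNVQkWImGWA=="/>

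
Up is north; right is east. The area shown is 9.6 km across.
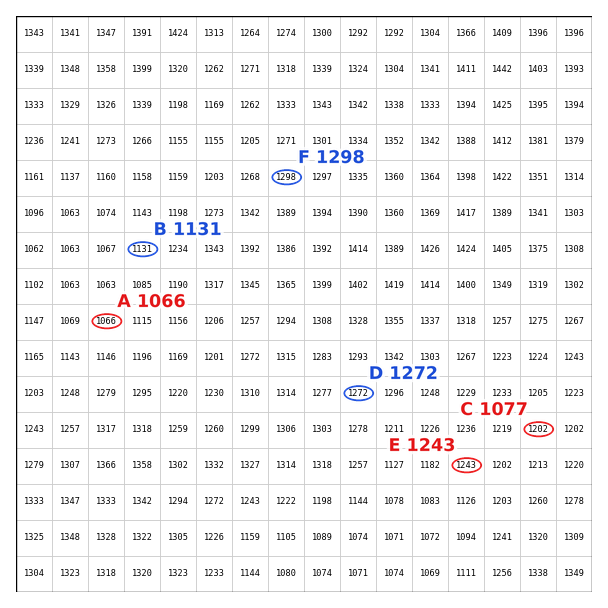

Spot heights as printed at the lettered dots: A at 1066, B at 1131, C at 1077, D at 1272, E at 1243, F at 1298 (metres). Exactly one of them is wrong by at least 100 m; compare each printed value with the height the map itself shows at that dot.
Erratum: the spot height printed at C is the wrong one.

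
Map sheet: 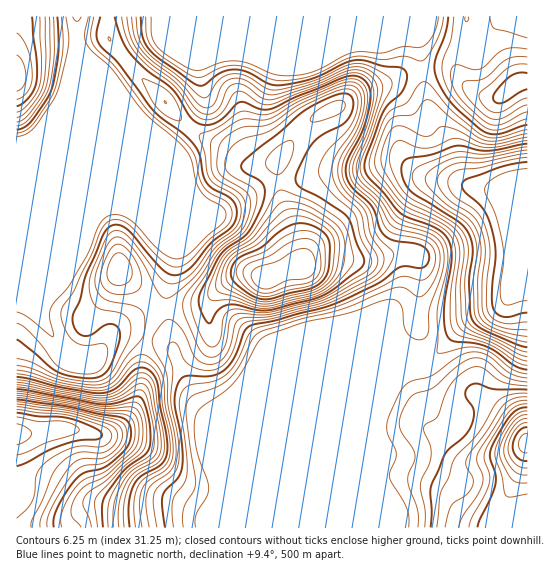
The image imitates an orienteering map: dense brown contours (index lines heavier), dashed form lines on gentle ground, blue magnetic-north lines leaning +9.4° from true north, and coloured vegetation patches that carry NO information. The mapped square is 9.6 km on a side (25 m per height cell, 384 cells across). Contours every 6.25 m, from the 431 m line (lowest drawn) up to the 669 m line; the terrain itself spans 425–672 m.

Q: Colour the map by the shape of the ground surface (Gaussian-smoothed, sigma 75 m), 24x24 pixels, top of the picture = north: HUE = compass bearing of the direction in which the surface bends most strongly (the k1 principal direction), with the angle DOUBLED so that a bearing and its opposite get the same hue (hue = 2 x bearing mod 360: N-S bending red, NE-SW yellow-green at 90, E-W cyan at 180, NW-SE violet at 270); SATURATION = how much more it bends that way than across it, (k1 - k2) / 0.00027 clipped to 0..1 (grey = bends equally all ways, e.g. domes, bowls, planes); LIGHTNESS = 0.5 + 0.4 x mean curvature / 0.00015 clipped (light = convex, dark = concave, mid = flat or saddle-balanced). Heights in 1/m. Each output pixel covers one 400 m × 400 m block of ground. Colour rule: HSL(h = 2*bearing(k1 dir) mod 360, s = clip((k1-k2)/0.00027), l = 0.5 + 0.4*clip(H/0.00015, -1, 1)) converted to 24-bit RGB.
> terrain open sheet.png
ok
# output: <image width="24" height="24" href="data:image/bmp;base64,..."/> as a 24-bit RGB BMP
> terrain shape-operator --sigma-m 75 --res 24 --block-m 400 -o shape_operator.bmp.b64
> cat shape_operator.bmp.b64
<image width="24" height="24" href="data:image/bmp;base64,Qk32BgAAAAAAADYAAAAoAAAAGAAAABgAAAABABgAAAAAAMAGAAATCwAAEwsAAAAAAAAAAAAAwrNHgJI7NnhexalwlIleXHl6cml8eWBscGNfX3V7f4CAf4B/f4B/f3+Af3+AgH9/gH9/Z1x5TlNnfaJgZ66FgnOzuYl4fYNztI+TwXiKQHtEj4EotsYkQ2Q7Wlg6eXtNbpWaVnOZe3yBf4B/f4B/f3+Ag3N5jHJegIVgbFh/XHKTb7SQc6ZnRFxz12hhqHdHoqJMrGpYvEyQujpk59NBSDsmRJMoCPKIP4+wc0+Mf32Af4B/f4B/f3+Aa2KVkpevcXGuW2CnaZGhb46QrWFtVUFsnVM55ppWpqVxmGZVh0hPsWOg6MfGb5Xru/T1MMDoHx5xemCBgH+Af4CAf4B/f4CAboZ7e45kgGFseF1fgoFaVJRkXJqtYTvcqF/s89vYmZbnspj7zND/zN//3c/8yabmlc2tTiifOBxmb3mAf4B/gIB/gIB/f4B/f4B/f4B+XV2JkmmkiqOccZ6JT3ZULW5ZKW2f9O7Xws37xdz/zt39ZFf7/yfv/7jFz7xsNw5HdTx0ToJYdIF7f4CAf3+AgIB/f4B/f4B/Zn6EVnKWqJ+QimyVk2+ETYt0D5t4oP6GwscrXoAXYEcQLAgHOQ0X/8Ke/I6RRwllhD9Ffas3K4ZffICAf3+AgIB/gIB/f4B/foCAQYmHkKmKcFioroayiqupI+WgLNlcl34AalgJLx0EKSYKLVAm3P1k/zYwkgGsz1WnztmUH5+CRn+Cf4B/gIB/gIB/gIB/gIB/coN6XItFQnpRcp6hu8axgda4LXiXlatejzNqmyhNUqM+G4Ba198uwVsmTCpnvHN86+vKXFSoIlhPWoBKe4F4f4B/gIB/gH9/hWh6o2lRM8xPEtKOmue/mYfMbiaGpGx2hyWOjomzuo6fPmhxbKRGtnptSjGQocJ749NwggIpYDAAJkUAGjMAP2QMWoAwbIBWZ1eGrraRn8V8IbMoIJYBNR4VizAuhlxOO32XpHOy0DlpqW5WQrRaWrGYKijK2IS6/wk0ngB08sPEoGXbd7UsAbQQE4khI3cjN3FJsbRVx9ZaeaxiZ4pOHi47ZodJgH9/bYJ4HV1+3mPR3ry4f9S1QcDPGlGphDPX/4HtqZ/62Nzz06r/5tL5x9T4NTnsV7nBIKGgWp9N3OeCUaRVfW9cLThvVnx2gIB/f4CAOn6AG1Ob9evWp9jCP0ujHy5YIENyhIXa3tvwzYXVzWvS4MjK2JDIKDfksrfqTiD5e5LT3+rViHaxZmydLEKRVV2JgIB/gIB/fX+ABlBk7fvKwodqZBRHfnlfB2M9DqlKuj4r1Do8rZiIxL2j26rMVFm9SZloJFfEl7ze4Mngv4Hdo3LDRymUYVeEgIB/gIB/f3+AMYt9j/8GlAsfgmx6gH9/cYJ0DCcQO1AWuM1Cp8Jul8eCr1Bcw3KWjK3AILKzR512qa1mtkaG0DeGgDORcWOCgIB/gIB/f3+Af4B/gINwgH18gH9/f3+Akh1jeTkvF5kgPMAegeM4m5I8qo4/Xt14rHq3l0qbWl05lXYoXT4ojkstfUtde2x5f4B/gIB/f3+Af3+AgIB/gIB/gH9/d3CBbxGnzrTZkMDXX7uorclPV3FFxNxKbbMLOEgegCsrbi4niGofWEEoiWwhXm0jXW0ufoF4f4B/f3+Af3+AgIB/gH9/gH9/cSteJqB5j8eUhp2ofnW0zJeklGaUwpFa86QzFVsyMCpcrDt6uG90cEKSzClBs44pPmMmHKgASoV0f3+Af3+AgH9/gHx+dRs0IusJcP/4ZnHVuJe5THPE23XB0WqZnWdp9MuqM8G4DBlFX52XoIS2oxyzxlWv4svOUVnZ7/KzADoxdoGBf3+AgH+AehxfxFPmzP/hEl2RYypOw+BnI4+lWkTi8sj98b768+HYz2XaCAtkUbiEcjB6oDOPi8DF38vEWkyz7+fcH47eIFd8f3+AgT91ehTYzP/mn+LaPQJ8TW7Ayem9NYehEI1uJczL5Zn3/c7l+4n/Vgb3WVinQxyKjNXUe9bn0pLc0oLn4tOwwXCaCShig1FjlQlkzP/fbO3BhxtNWBFTIc832sFDdBUUWVoXFzIBCTMA/900/zOTzjHho1vLOSTEkNuLUHN3XZFyxKie17t6tn51CAh2txHCxP7TWP1FLAwXcCEtgX9xa4ZHhXU4g3JrgH9/f4B/T4NOOXsEe18Pd4EwnlVFVzad3KJnTXdNSaBTfaZOzb56qrp/AAhtTzjQ6/igp4RIKRhefn6AgH9/f4B/gH9/gIB/gIB/gIB/f4B/f4B/gIB/e4F3eoBnHzxa4qZ6erJ8WpJ2fYVg"/>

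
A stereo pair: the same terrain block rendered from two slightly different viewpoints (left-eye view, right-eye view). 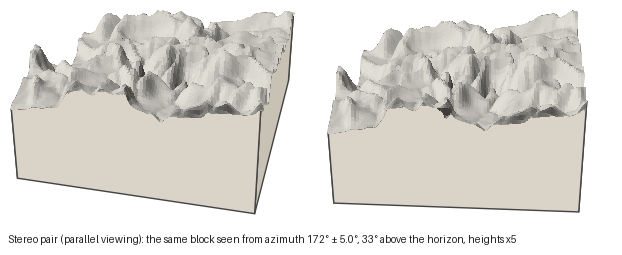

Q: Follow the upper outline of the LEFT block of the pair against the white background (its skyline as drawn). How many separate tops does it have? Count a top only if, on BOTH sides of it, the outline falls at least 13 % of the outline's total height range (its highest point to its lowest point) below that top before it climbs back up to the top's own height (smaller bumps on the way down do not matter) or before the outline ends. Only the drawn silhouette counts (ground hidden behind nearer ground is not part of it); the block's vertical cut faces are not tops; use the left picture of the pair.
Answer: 2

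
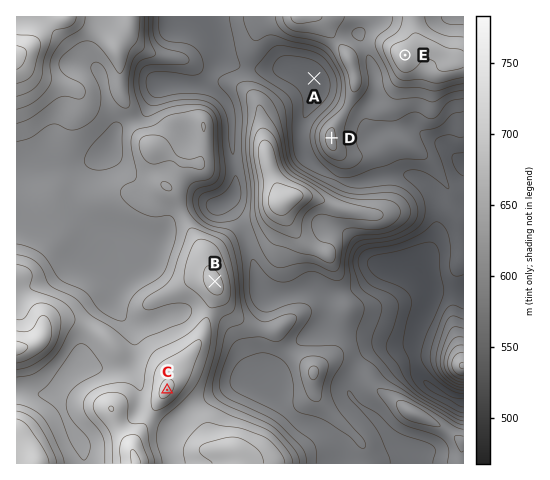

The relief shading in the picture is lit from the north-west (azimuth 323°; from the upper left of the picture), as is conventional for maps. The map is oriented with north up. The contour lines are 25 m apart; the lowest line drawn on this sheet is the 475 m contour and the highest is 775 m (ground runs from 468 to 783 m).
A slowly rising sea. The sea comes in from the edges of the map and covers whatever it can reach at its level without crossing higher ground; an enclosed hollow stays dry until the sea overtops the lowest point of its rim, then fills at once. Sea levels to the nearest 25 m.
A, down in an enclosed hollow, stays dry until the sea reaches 575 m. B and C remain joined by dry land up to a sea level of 700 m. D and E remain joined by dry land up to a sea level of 625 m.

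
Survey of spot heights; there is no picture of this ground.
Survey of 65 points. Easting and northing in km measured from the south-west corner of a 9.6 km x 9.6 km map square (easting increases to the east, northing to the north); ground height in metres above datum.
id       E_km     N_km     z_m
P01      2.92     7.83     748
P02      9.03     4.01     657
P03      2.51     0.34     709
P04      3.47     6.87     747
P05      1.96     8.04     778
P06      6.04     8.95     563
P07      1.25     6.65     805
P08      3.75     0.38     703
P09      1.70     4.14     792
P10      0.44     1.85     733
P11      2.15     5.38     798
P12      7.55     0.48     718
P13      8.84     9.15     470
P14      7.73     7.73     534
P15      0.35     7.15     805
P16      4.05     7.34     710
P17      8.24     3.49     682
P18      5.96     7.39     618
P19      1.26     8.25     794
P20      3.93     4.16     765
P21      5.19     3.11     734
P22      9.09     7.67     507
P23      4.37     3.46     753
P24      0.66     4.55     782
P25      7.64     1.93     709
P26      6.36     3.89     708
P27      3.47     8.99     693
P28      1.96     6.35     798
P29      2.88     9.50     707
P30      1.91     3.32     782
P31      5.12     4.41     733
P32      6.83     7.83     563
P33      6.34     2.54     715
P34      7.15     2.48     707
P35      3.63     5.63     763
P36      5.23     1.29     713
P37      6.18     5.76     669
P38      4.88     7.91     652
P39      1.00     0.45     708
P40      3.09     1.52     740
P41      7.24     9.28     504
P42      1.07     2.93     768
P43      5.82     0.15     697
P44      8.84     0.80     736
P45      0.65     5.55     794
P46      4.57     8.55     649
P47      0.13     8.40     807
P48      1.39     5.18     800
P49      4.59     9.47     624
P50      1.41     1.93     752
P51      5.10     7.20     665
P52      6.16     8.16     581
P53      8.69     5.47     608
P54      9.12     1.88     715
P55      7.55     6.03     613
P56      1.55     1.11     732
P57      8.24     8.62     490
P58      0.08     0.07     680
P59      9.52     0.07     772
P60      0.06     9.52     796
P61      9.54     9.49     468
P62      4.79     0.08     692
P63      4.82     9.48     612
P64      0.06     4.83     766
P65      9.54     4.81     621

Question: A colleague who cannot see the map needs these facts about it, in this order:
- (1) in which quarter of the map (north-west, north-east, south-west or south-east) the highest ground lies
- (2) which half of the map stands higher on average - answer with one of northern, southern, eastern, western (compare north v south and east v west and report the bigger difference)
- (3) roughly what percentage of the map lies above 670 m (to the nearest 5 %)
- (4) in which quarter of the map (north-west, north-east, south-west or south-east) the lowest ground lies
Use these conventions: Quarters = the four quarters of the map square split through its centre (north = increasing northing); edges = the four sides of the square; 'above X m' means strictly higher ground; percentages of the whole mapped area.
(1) The highest ground is in the north-west quarter.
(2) Taken as a whole, the western half is higher than the eastern.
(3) Ground above 670 m makes up about 75 % of the sheet.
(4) The lowest point lies in the north-east quarter of the map.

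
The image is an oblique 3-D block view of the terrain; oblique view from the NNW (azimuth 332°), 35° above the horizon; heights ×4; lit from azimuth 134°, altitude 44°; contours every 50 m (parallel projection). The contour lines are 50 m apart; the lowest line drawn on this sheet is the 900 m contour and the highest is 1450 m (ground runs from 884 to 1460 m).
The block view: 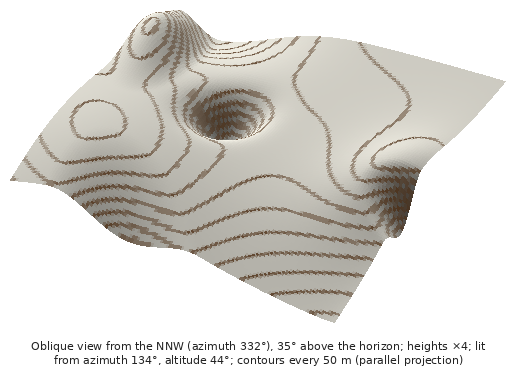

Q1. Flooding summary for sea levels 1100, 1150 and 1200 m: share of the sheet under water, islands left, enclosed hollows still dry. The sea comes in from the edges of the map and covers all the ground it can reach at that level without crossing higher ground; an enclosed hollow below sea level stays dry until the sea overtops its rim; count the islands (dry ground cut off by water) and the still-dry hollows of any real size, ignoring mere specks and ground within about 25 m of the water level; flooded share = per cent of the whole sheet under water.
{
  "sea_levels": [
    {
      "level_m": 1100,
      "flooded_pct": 11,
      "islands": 0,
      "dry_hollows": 1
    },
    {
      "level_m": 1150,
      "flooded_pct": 17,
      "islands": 0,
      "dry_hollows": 1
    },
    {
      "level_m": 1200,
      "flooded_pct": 25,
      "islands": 0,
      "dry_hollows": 1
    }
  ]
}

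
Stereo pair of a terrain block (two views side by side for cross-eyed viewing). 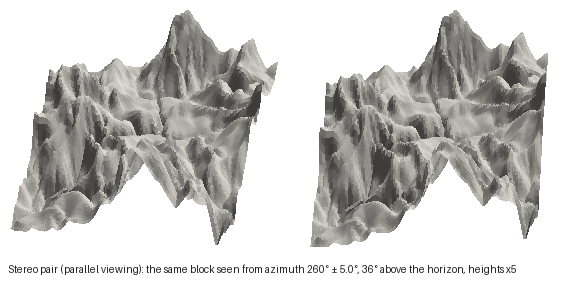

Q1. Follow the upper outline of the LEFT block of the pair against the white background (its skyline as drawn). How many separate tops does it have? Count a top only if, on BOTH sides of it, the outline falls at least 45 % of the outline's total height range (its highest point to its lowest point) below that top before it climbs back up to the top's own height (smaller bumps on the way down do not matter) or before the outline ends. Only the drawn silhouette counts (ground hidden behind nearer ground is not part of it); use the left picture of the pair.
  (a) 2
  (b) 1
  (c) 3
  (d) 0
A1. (d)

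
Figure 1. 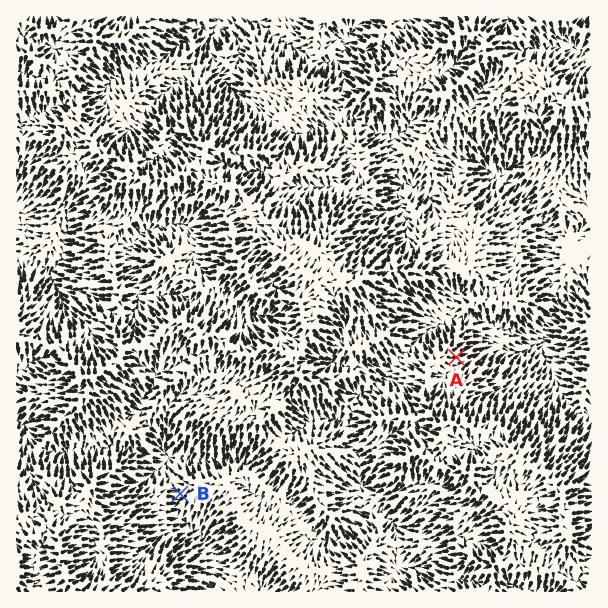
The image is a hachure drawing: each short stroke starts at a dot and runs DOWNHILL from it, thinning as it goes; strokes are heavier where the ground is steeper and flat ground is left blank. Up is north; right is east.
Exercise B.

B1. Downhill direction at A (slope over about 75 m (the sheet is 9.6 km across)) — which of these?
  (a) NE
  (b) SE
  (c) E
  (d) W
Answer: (c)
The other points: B SW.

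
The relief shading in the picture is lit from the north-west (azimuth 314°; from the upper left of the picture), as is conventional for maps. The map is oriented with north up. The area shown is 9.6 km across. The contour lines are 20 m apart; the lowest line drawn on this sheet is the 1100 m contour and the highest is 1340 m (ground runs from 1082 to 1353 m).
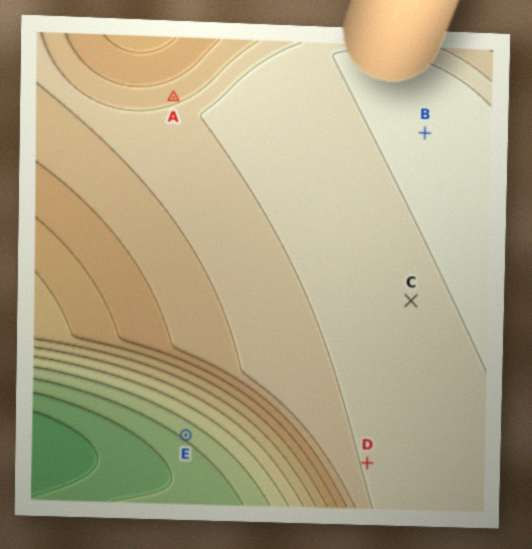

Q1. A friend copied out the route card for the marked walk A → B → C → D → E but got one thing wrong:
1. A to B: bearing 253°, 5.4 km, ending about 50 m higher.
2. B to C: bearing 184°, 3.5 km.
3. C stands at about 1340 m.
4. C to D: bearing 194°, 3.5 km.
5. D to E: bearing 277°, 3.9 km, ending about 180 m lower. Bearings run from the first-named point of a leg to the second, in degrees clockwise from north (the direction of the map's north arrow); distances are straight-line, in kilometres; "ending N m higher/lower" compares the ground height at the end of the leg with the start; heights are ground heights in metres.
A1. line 1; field bearing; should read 96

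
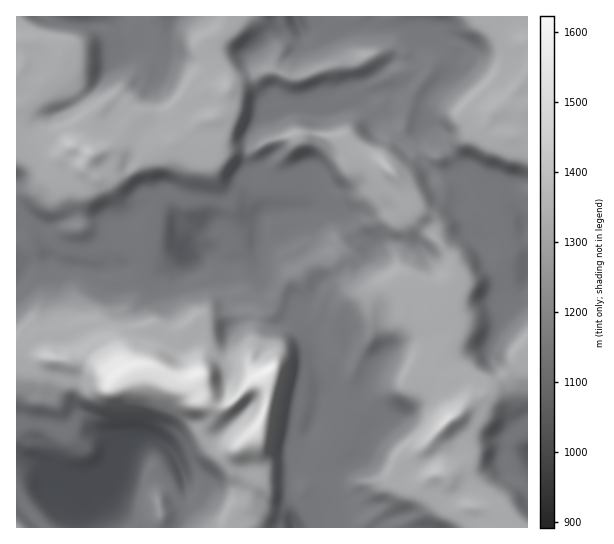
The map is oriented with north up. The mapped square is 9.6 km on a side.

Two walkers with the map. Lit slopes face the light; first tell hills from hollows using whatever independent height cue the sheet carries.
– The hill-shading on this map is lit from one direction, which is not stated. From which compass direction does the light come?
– NW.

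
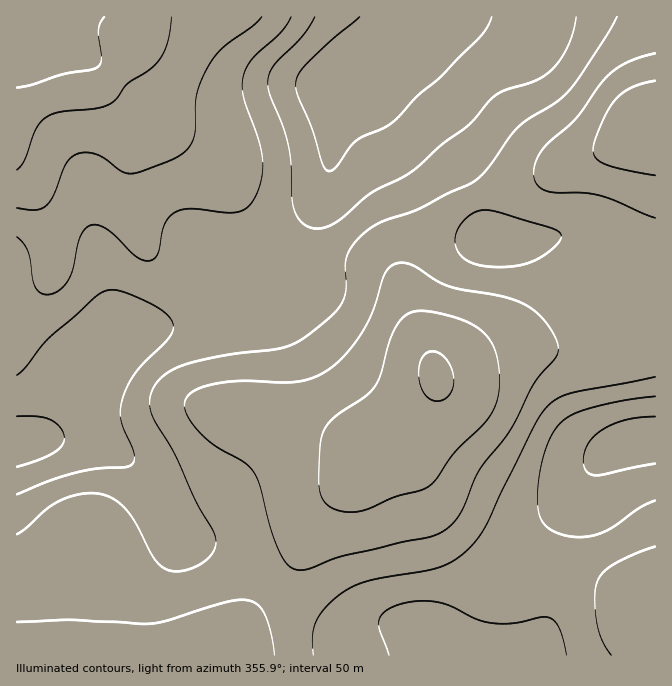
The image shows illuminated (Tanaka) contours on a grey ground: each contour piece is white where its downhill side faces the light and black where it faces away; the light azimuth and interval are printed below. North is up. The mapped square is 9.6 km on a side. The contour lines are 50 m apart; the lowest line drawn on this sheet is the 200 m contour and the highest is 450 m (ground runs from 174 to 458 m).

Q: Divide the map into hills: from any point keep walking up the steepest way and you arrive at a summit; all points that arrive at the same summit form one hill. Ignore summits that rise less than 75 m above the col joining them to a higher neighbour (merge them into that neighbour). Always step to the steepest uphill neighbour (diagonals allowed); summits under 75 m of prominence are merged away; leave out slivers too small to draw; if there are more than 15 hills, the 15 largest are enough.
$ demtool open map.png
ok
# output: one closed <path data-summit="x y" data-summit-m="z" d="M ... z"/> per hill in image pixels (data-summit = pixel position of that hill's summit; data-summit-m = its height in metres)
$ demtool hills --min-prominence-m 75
<path data-summit="435 375" data-summit-m="458" d="M350 76l-5 0-7 7-4 10-3 27 0 38-5 27-18 43-17 52-8 13-13 11-16 7-70 13-46 5-21 7-44 47-25 45-10 10-6 3-16 2 1 213 639-1 0-393-42-1-12-5-15-15-8-5-24 0-37 7-26-2-6-6-5-10-8-27-12-25-22-30-32-32-19-15-20-13z"/><path data-summit="17 120" data-summit-m="416" d="M425 16l-409 1 1 426 15-2 6-3 10-10 25-45 44-47 21-7 46-5 70-13 16-7 13-11 8-13 17-52 18-43 5-27 2-55 5-20 7-7 13-5 37-25z"/><path data-summit="650 127" data-summit-m="443" d="M655 16l-228 0-22 22-23 18-24 15-10 4 17 6 17 10 25 20 32 32 22 30 12 25 8 27 5 10 6 6 26 2 37-7 24 0 8 5 15 15 12 5 41 0z"/>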